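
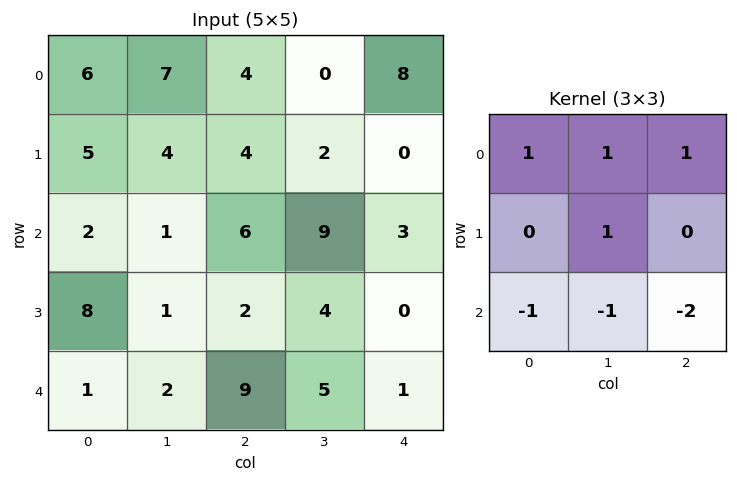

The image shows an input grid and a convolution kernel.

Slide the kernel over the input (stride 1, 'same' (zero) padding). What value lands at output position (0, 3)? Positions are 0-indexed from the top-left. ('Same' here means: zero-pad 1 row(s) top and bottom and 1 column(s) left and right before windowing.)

The receptive field on the zero-padded input at this output position is [0 0 0 / 4 0 8 / 4 2 0]. Elementwise product with the kernel and sum: 0·1 + 0·1 + 0·1 + 0·1 + 4·-1 + 2·-1 + 0·-2.

-6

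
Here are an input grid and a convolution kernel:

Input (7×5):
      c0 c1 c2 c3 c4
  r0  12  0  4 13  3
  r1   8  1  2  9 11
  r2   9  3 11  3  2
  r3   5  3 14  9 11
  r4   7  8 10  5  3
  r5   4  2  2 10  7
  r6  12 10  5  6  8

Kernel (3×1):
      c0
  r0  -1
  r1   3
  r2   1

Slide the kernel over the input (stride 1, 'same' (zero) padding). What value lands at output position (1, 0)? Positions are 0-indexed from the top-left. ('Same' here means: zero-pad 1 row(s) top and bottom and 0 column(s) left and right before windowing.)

The receptive field on the zero-padded input at this output position is [12 / 8 / 9]. Elementwise product with the kernel and sum: 12·-1 + 8·3 + 9·1.

21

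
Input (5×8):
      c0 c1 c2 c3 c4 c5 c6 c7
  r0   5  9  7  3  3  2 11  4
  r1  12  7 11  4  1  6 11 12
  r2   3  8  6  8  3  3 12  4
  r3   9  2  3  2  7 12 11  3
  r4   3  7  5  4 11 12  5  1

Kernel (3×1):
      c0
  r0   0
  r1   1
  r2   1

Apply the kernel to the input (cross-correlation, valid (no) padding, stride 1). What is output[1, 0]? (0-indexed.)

12

The receptive field on the input at this output position is [12 / 3 / 9]. Elementwise product with the kernel and sum: 3·1 + 9·1.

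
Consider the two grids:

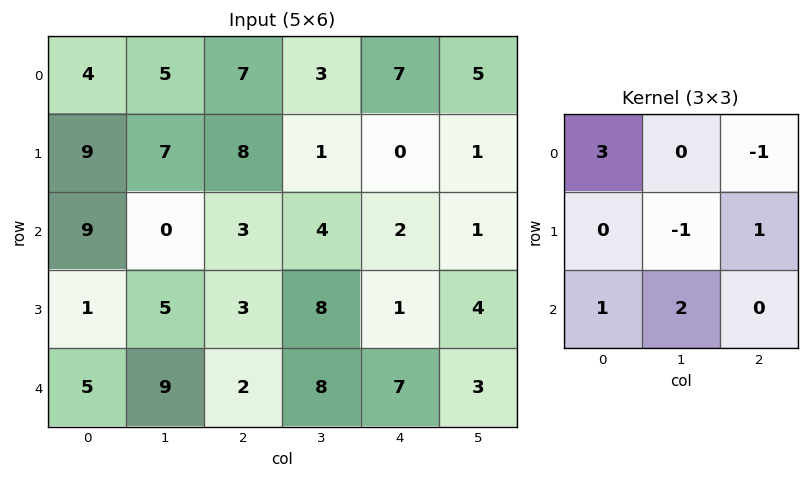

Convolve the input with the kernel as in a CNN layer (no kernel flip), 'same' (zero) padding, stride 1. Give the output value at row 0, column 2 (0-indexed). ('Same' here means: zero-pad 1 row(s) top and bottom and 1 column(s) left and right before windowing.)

The receptive field on the zero-padded input at this output position is [0 0 0 / 5 7 3 / 7 8 1]. Elementwise product with the kernel and sum: 0·3 + 0·-1 + 7·-1 + 3·1 + 7·1 + 8·2.

19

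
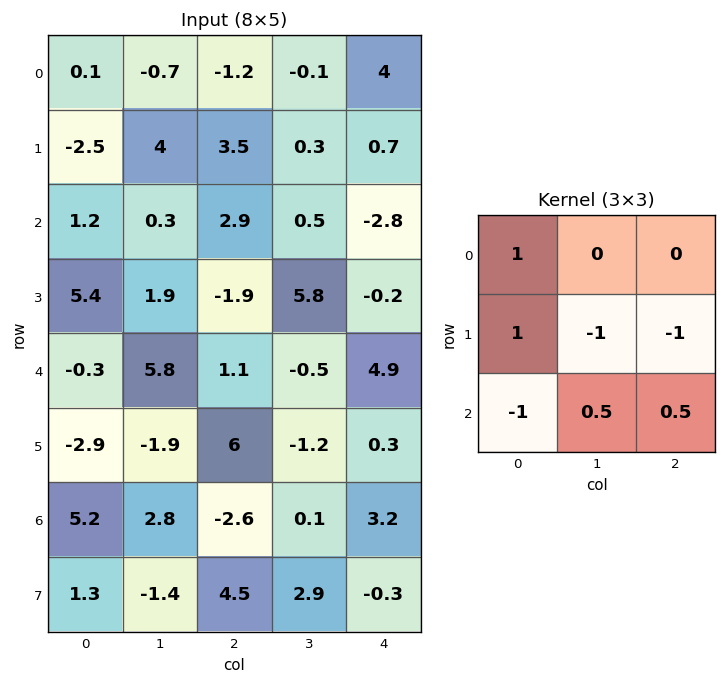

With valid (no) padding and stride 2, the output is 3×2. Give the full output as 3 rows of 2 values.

Output[0,0]: The receptive field on the input at this output position is [0.1 -0.7 -1.2 / -2.5 4 3.5 / 1.2 0.3 2.9]. Elementwise product with the kernel and sum: 0.1·1 + -2.5·1 + 4·-1 + 3.5·-1 + 1.2·-1 + 0.3·0.5 + 2.9·0.5.
Output[0,1]: The receptive field on the input at this output position is [-1.2 -0.1 4 / 3.5 0.3 0.7 / 2.9 0.5 -2.8]. Elementwise product with the kernel and sum: -1.2·1 + 3.5·1 + 0.3·-1 + 0.7·-1 + 2.9·-1 + 0.5·0.5 + -2.8·0.5.

-9.5 -2.75
10.35 -3.5
-12.4 12.25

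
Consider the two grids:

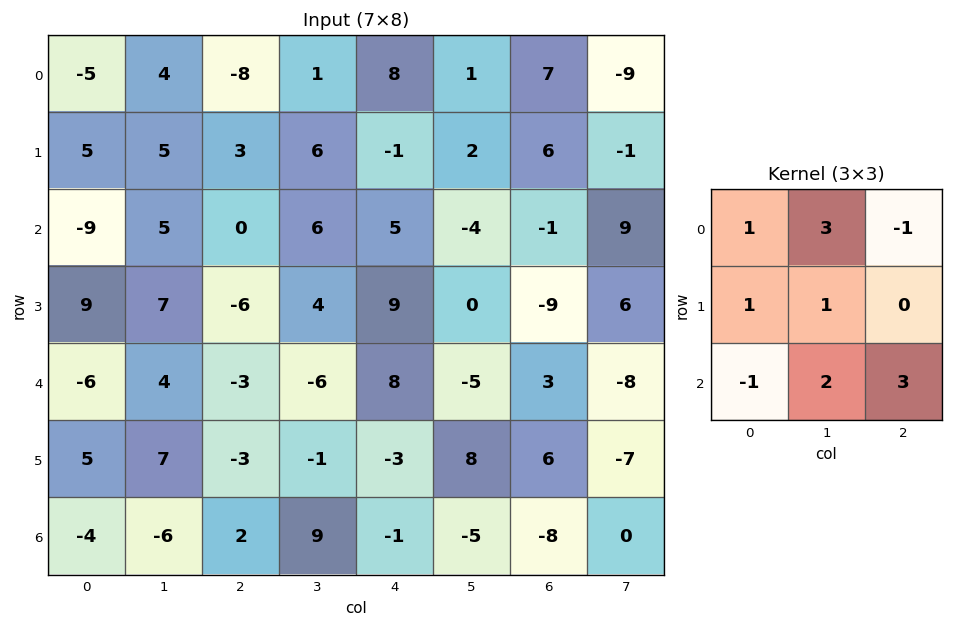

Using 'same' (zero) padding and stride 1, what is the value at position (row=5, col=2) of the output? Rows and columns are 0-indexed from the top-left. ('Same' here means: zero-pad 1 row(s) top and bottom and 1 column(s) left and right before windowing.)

42

The receptive field on the zero-padded input at this output position is [4 -3 -6 / 7 -3 -1 / -6 2 9]. Elementwise product with the kernel and sum: 4·1 + -3·3 + -6·-1 + 7·1 + -3·1 + -6·-1 + 2·2 + 9·3.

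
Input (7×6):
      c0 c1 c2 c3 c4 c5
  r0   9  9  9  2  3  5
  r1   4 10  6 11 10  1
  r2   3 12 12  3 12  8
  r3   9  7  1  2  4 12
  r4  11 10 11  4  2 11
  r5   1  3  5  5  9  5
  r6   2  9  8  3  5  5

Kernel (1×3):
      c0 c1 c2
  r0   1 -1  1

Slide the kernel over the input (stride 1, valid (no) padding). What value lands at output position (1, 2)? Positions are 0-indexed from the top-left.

The receptive field on the input at this output position is [6 11 10]. Elementwise product with the kernel and sum: 6·1 + 11·-1 + 10·1.

5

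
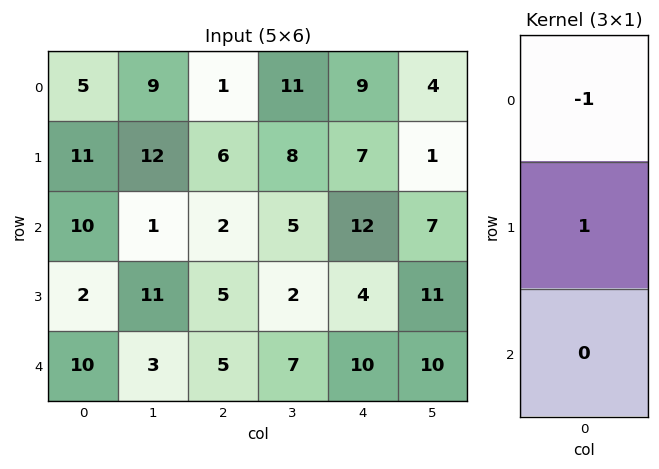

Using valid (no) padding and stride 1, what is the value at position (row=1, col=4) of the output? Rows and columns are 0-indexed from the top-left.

The receptive field on the input at this output position is [7 / 12 / 4]. Elementwise product with the kernel and sum: 7·-1 + 12·1.

5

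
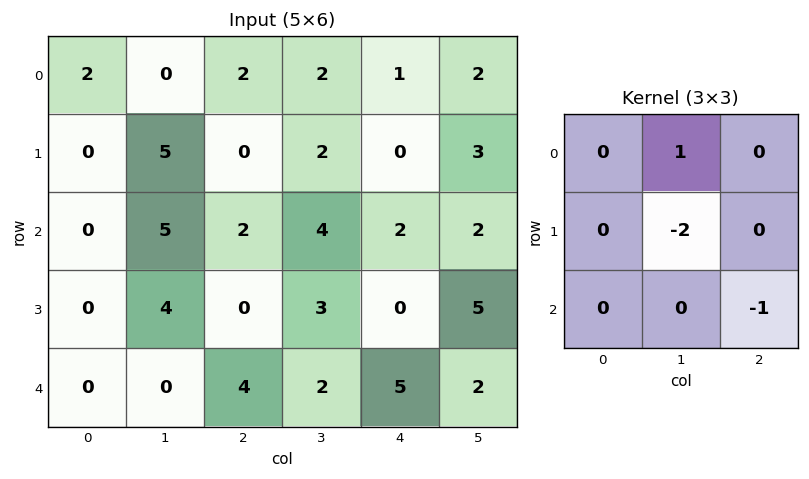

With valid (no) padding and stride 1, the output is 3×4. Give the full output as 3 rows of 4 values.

Output[0,0]: The receptive field on the input at this output position is [2 0 2 / 0 5 0 / 0 5 2]. Elementwise product with the kernel and sum: 0·1 + 5·-2 + 2·-1.
Output[0,1]: The receptive field on the input at this output position is [0 2 2 / 5 0 2 / 5 2 4]. Elementwise product with the kernel and sum: 2·1 + 0·-2 + 4·-1.

-12 -2 -4 -1
-5 -7 -6 -9
-7 0 -7 0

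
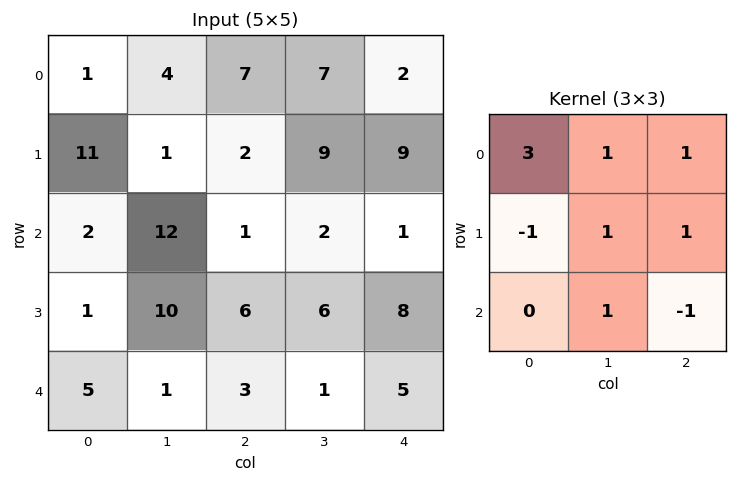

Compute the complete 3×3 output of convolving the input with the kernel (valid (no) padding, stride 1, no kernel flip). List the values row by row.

17 35 47
51 5 24
32 43 10

Output[0,0]: The receptive field on the input at this output position is [1 4 7 / 11 1 2 / 2 12 1]. Elementwise product with the kernel and sum: 1·3 + 4·1 + 7·1 + 11·-1 + 1·1 + 2·1 + 12·1 + 1·-1.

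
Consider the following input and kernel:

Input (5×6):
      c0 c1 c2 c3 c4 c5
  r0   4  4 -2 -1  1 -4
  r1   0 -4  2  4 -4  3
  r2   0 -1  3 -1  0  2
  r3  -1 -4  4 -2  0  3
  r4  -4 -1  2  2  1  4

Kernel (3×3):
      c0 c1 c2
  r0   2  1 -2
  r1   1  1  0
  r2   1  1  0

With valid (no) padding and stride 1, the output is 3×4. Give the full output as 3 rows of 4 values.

Output[0,0]: The receptive field on the input at this output position is [4 4 -2 / 0 -4 2 / 0 -1 3]. Elementwise product with the kernel and sum: 4·2 + 4·1 + -2·-2 + 0·1 + -4·1 + 0·1 + -1·1.
Output[0,1]: The receptive field on the input at this output position is [4 -2 -1 / -4 2 4 / -1 3 -1]. Elementwise product with the kernel and sum: 4·2 + -2·1 + -1·-2 + -4·1 + 2·1 + -1·1 + 3·1.

11 8 1 6
-14 -12 20 -5
-17 4 11 -5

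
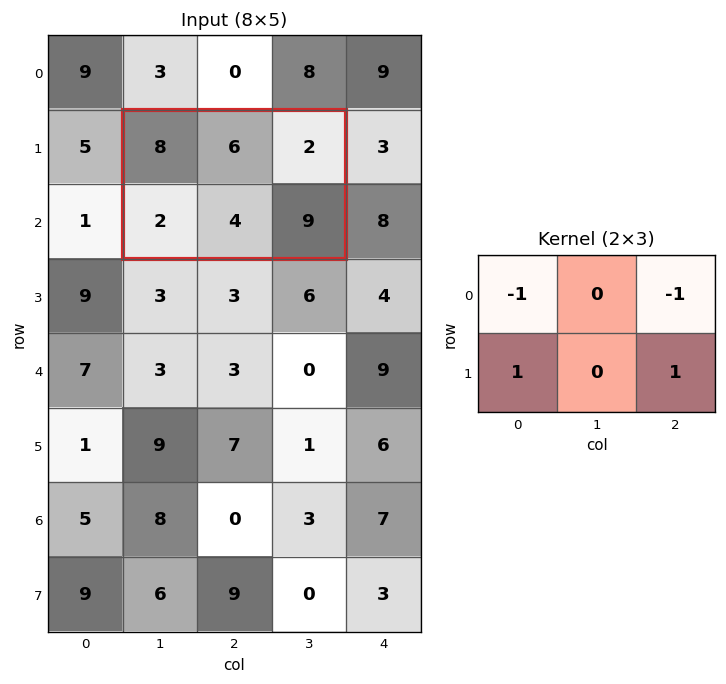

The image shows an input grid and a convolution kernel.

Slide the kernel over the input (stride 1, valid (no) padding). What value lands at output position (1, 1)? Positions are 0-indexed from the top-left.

1

The receptive field on the input at this output position is [8 6 2 / 2 4 9]. Elementwise product with the kernel and sum: 8·-1 + 2·-1 + 2·1 + 9·1.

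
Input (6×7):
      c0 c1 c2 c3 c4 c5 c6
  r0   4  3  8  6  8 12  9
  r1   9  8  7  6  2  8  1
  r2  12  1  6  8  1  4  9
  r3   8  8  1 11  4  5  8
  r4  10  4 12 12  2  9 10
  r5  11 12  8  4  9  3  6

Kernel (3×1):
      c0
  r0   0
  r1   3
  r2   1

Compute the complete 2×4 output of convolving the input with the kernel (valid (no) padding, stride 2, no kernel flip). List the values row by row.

Output[0,0]: The receptive field on the input at this output position is [4 / 9 / 12]. Elementwise product with the kernel and sum: 9·3 + 12·1.

39 27 7 12
34 15 14 34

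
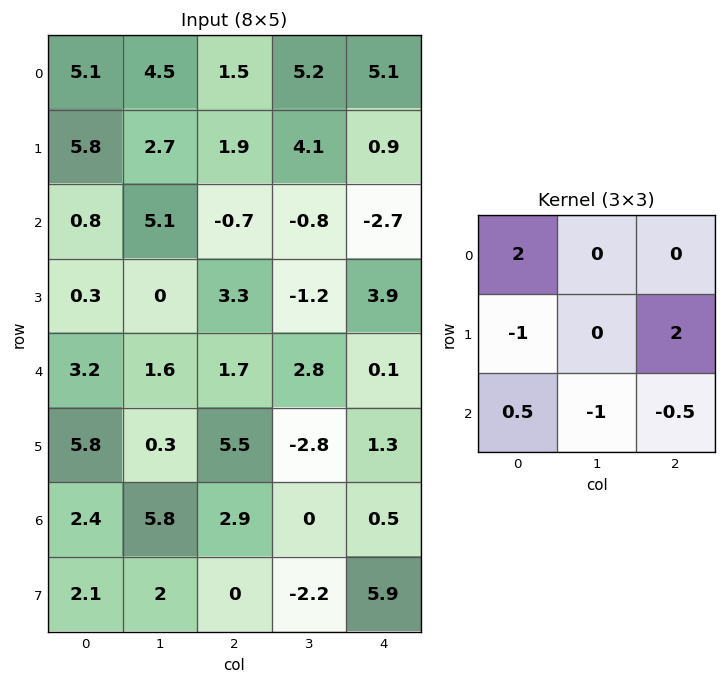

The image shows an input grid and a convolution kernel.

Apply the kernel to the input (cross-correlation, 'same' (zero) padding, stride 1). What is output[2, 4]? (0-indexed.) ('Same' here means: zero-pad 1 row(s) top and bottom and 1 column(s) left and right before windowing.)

The receptive field on the zero-padded input at this output position is [4.1 0.9 0 / -0.8 -2.7 0 / -1.2 3.9 0]. Elementwise product with the kernel and sum: 4.1·2 + -0.8·-1 + 0·2 + -1.2·0.5 + 3.9·-1 + 0·-0.5.

4.5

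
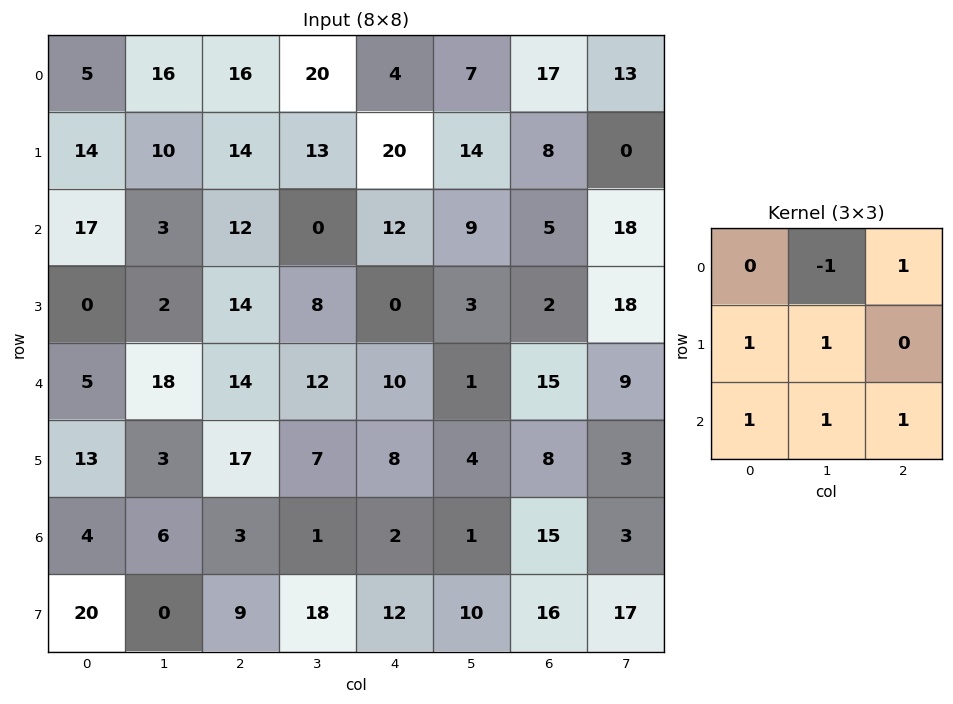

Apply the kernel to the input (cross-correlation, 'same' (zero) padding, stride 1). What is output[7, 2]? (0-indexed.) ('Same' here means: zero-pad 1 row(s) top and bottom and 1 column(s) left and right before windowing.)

7

The receptive field on the zero-padded input at this output position is [6 3 1 / 0 9 18 / 0 0 0]. Elementwise product with the kernel and sum: 3·-1 + 1·1 + 0·1 + 9·1 + 0·1 + 0·1 + 0·1.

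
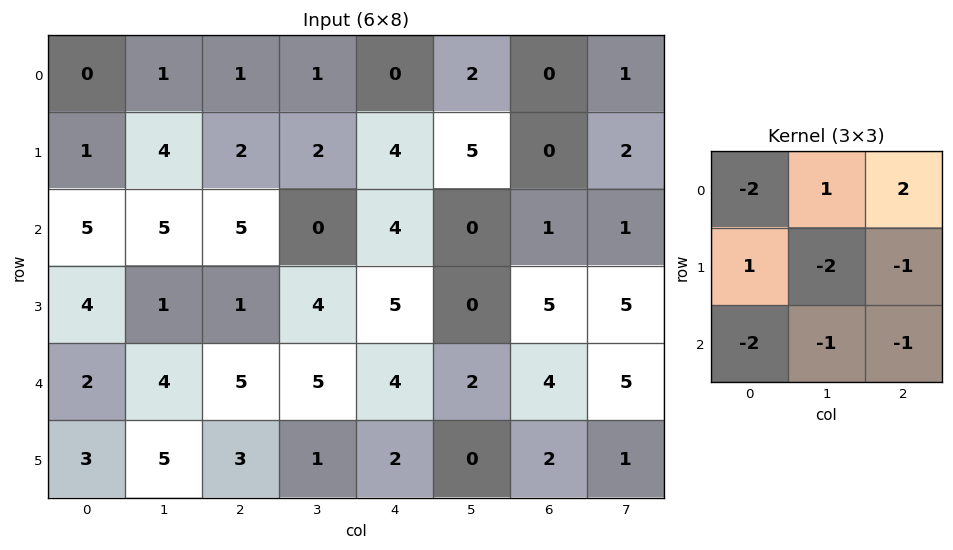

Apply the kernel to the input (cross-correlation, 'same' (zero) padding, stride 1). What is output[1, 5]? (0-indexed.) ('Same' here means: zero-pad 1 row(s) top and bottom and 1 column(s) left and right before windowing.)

The receptive field on the zero-padded input at this output position is [0 2 0 / 4 5 0 / 4 0 1]. Elementwise product with the kernel and sum: 0·-2 + 2·1 + 0·2 + 4·1 + 5·-2 + 0·-1 + 4·-2 + 0·-1 + 1·-1.

-13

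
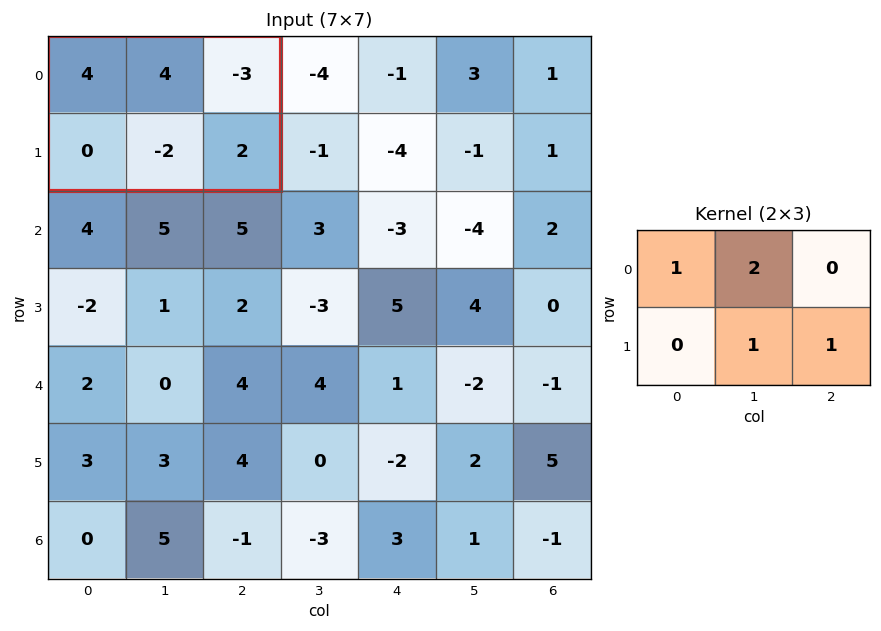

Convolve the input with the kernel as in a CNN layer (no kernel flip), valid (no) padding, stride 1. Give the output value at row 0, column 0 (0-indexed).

The receptive field on the input at this output position is [4 4 -3 / 0 -2 2]. Elementwise product with the kernel and sum: 4·1 + 4·2 + -2·1 + 2·1.

12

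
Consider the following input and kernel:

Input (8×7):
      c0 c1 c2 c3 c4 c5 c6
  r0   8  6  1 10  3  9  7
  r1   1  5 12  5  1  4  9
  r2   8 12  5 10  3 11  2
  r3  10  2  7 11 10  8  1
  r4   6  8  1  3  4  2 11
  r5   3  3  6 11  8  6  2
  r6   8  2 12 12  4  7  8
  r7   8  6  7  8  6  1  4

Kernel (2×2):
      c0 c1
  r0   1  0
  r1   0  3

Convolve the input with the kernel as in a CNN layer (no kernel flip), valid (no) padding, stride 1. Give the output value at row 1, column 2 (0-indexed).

42

The receptive field on the input at this output position is [12 5 / 5 10]. Elementwise product with the kernel and sum: 12·1 + 10·3.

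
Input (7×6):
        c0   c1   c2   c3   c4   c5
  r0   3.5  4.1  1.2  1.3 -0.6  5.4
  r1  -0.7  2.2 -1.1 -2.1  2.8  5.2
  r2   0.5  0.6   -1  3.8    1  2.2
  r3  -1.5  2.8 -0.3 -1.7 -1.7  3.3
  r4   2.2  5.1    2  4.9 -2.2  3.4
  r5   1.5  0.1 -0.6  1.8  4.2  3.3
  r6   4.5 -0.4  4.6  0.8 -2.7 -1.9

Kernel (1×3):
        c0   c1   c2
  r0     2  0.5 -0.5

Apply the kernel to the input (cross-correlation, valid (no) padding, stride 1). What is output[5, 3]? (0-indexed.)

The receptive field on the input at this output position is [1.8 4.2 3.3]. Elementwise product with the kernel and sum: 1.8·2 + 4.2·0.5 + 3.3·-0.5.

4.05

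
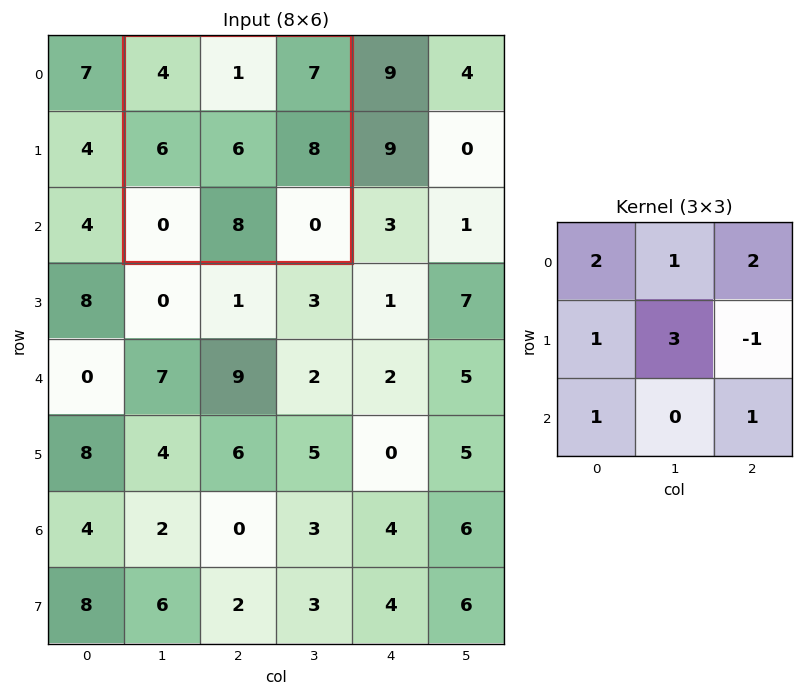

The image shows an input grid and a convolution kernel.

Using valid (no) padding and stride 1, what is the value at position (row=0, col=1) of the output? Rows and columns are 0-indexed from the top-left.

39

The receptive field on the input at this output position is [4 1 7 / 6 6 8 / 0 8 0]. Elementwise product with the kernel and sum: 4·2 + 1·1 + 7·2 + 6·1 + 6·3 + 8·-1 + 0·1 + 0·1.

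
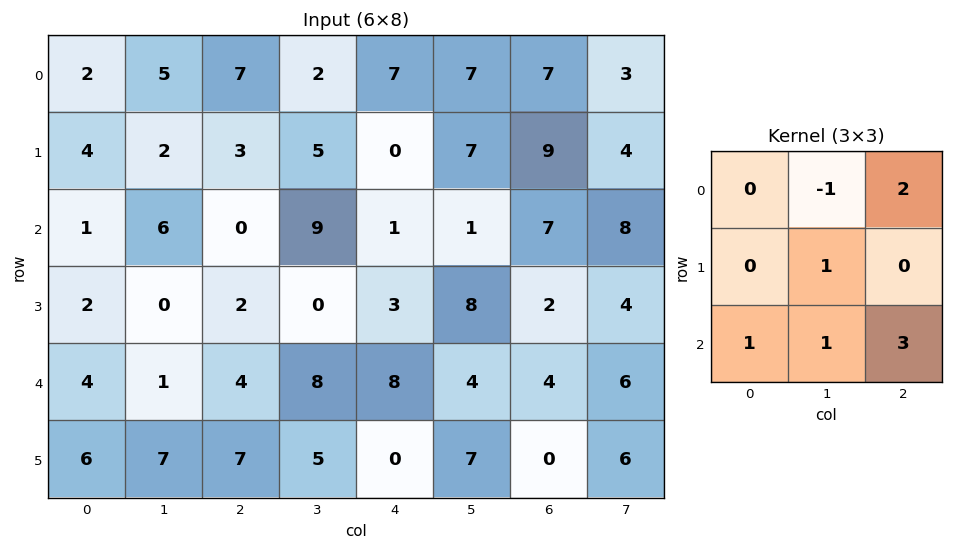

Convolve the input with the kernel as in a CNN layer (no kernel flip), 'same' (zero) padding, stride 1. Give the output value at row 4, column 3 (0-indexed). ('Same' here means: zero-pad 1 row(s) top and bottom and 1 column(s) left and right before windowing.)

The receptive field on the zero-padded input at this output position is [2 0 3 / 4 8 8 / 7 5 0]. Elementwise product with the kernel and sum: 0·-1 + 3·2 + 8·1 + 7·1 + 5·1 + 0·3.

26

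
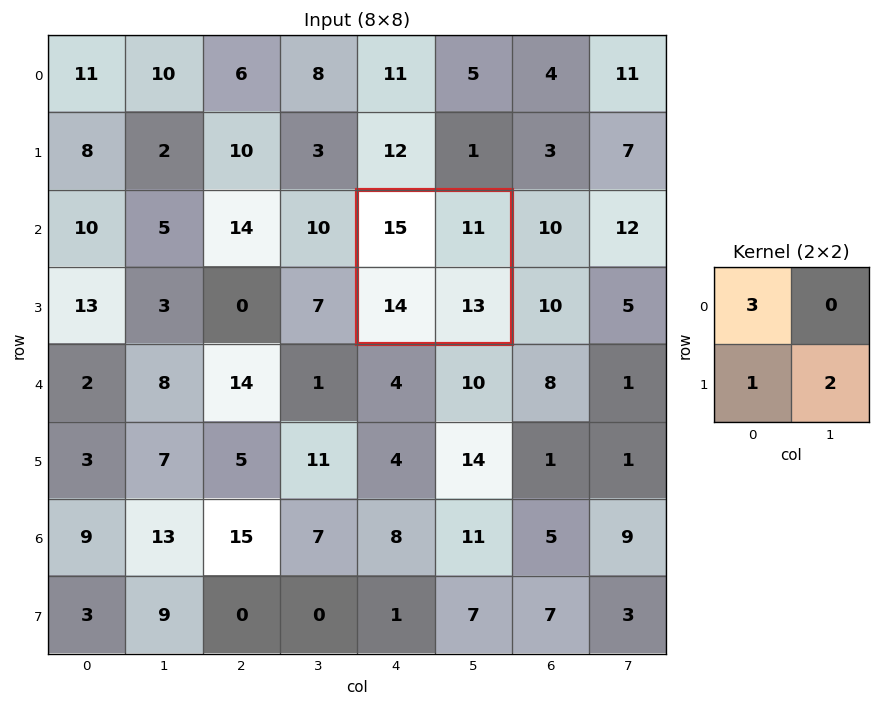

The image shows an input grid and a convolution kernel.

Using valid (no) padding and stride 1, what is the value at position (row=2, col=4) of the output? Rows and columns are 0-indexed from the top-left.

85

The receptive field on the input at this output position is [15 11 / 14 13]. Elementwise product with the kernel and sum: 15·3 + 14·1 + 13·2.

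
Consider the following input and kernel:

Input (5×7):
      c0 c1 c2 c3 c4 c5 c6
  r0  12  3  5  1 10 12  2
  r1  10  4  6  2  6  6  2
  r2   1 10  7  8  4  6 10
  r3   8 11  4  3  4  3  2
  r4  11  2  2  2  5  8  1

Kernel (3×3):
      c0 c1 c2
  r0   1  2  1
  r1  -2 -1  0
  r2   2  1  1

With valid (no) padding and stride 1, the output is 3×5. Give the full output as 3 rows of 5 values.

Output[0,0]: The receptive field on the input at this output position is [12 3 5 / 10 4 6 / 1 10 7]. Elementwise product with the kernel and sum: 12·1 + 3·2 + 5·1 + 10·-2 + 4·-1 + 1·2 + 10·1 + 7·1.
Output[0,1]: The receptive field on the input at this output position is [3 5 1 / 4 6 2 / 10 7 8]. Elementwise product with the kernel and sum: 3·1 + 5·2 + 1·1 + 4·-2 + 6·-1 + 10·2 + 7·1 + 8·1.

18 35 29 49 42
43 20 9 13 19
27 14 27 29 34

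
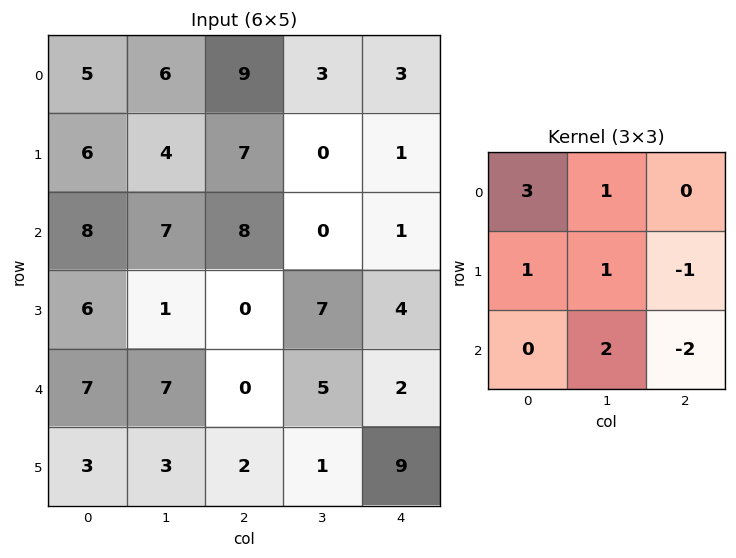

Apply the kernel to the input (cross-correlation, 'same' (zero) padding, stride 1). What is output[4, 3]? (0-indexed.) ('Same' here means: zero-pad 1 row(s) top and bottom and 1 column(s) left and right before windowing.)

The receptive field on the zero-padded input at this output position is [0 7 4 / 0 5 2 / 2 1 9]. Elementwise product with the kernel and sum: 0·3 + 7·1 + 0·1 + 5·1 + 2·-1 + 1·2 + 9·-2.

-6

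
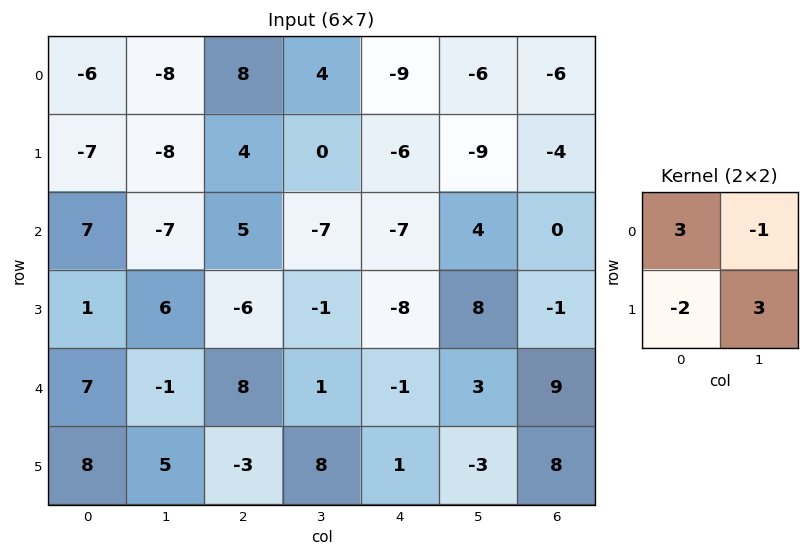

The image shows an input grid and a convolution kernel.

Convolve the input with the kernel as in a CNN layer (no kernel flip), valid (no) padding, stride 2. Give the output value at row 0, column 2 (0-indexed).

The receptive field on the input at this output position is [-9 -6 / -6 -9]. Elementwise product with the kernel and sum: -9·3 + -6·-1 + -6·-2 + -9·3.

-36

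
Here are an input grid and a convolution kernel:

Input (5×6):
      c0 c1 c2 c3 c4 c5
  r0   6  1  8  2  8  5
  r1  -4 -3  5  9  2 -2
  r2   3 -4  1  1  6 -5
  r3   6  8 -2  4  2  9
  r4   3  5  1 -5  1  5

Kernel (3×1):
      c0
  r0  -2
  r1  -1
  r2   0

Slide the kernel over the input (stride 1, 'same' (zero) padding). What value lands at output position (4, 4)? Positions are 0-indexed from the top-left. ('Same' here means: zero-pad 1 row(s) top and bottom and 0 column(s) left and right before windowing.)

The receptive field on the zero-padded input at this output position is [2 / 1 / 0]. Elementwise product with the kernel and sum: 2·-2 + 1·-1.

-5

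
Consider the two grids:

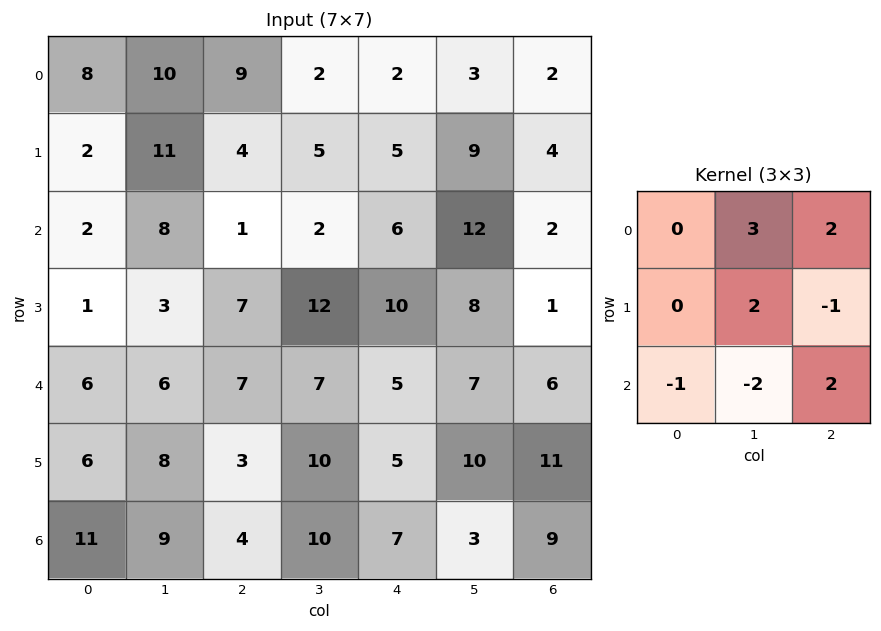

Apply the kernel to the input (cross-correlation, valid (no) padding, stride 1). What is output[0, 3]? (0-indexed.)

The receptive field on the input at this output position is [2 2 3 / 5 5 9 / 2 6 12]. Elementwise product with the kernel and sum: 2·3 + 3·2 + 5·2 + 9·-1 + 2·-1 + 6·-2 + 12·2.

23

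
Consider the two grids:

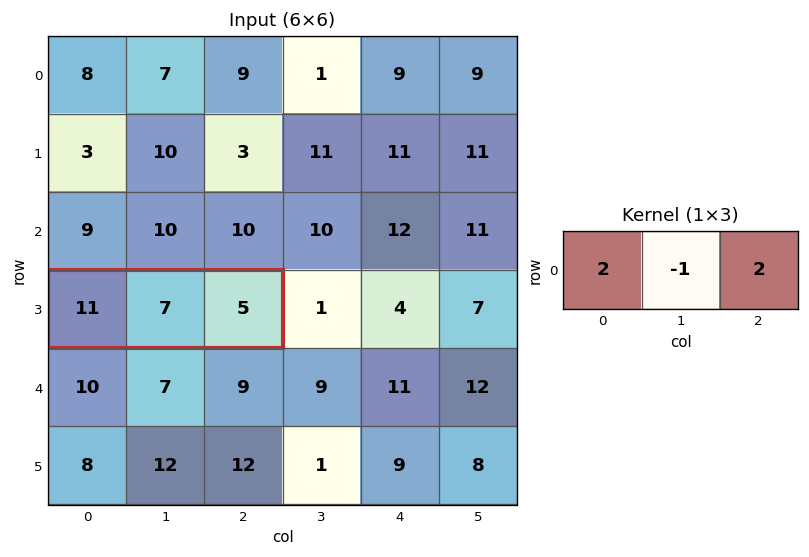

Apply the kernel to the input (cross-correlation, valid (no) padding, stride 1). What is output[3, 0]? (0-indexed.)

The receptive field on the input at this output position is [11 7 5]. Elementwise product with the kernel and sum: 11·2 + 7·-1 + 5·2.

25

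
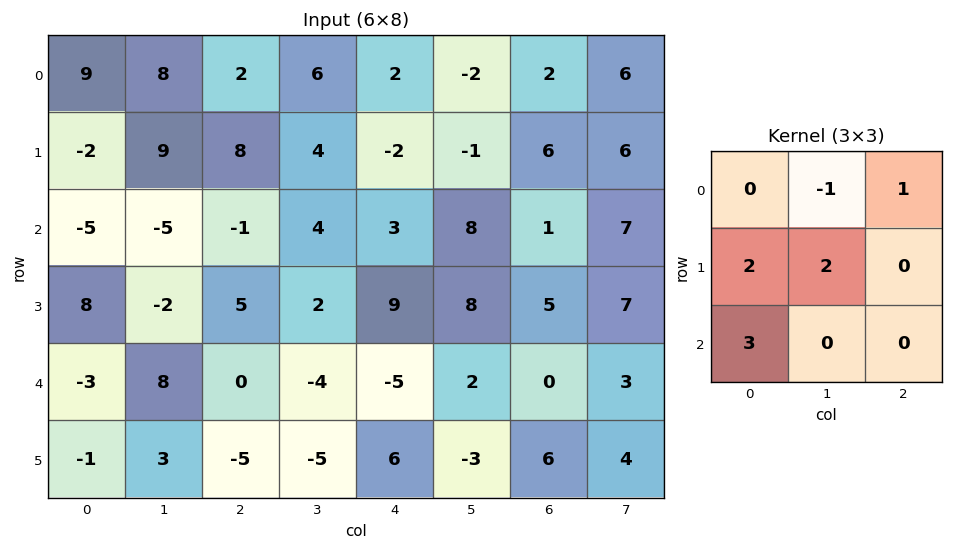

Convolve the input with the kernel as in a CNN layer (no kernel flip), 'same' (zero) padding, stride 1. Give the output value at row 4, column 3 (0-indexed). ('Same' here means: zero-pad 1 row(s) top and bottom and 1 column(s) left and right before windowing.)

The receptive field on the zero-padded input at this output position is [5 2 9 / 0 -4 -5 / -5 -5 6]. Elementwise product with the kernel and sum: 2·-1 + 9·1 + 0·2 + -4·2 + -5·3.

-16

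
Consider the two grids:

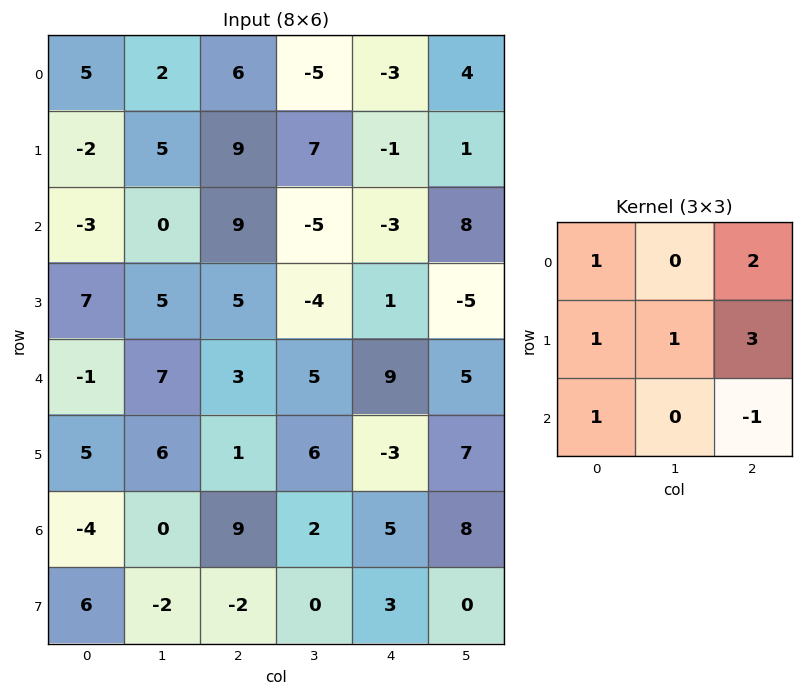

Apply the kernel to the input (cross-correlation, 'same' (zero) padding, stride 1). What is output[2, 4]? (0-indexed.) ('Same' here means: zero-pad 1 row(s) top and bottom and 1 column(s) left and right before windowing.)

The receptive field on the zero-padded input at this output position is [7 -1 1 / -5 -3 8 / -4 1 -5]. Elementwise product with the kernel and sum: 7·1 + 1·2 + -5·1 + -3·1 + 8·3 + -4·1 + -5·-1.

26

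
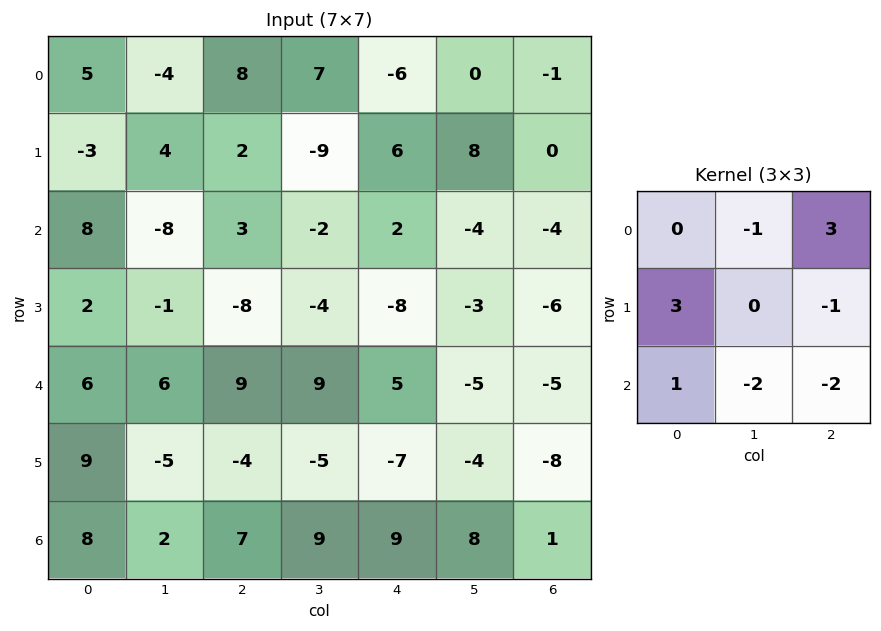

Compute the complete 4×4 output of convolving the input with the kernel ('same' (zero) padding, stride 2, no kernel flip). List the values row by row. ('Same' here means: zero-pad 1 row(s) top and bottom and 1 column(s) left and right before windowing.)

2 -1 -16 8
21 -28 34 -3
-19 18 48 3
-26 -14 14 32

Output[0,0]: The receptive field on the zero-padded input at this output position is [0 0 0 / 0 5 -4 / 0 -3 4]. Elementwise product with the kernel and sum: 0·-1 + 0·3 + 0·3 + -4·-1 + 0·1 + -3·-2 + 4·-2.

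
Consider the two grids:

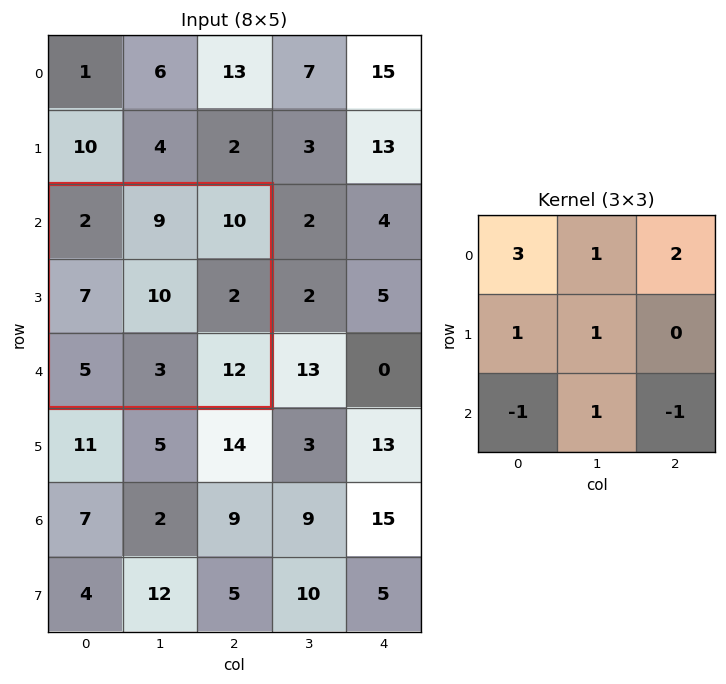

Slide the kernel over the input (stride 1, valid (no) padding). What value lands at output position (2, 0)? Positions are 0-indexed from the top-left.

The receptive field on the input at this output position is [2 9 10 / 7 10 2 / 5 3 12]. Elementwise product with the kernel and sum: 2·3 + 9·1 + 10·2 + 7·1 + 10·1 + 5·-1 + 3·1 + 12·-1.

38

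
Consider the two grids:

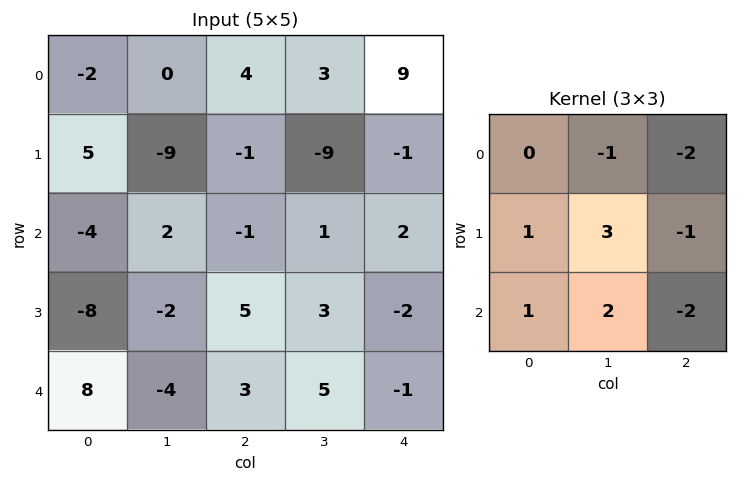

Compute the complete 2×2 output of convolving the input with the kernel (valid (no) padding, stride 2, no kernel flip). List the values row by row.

Output[0,0]: The receptive field on the input at this output position is [-2 0 4 / 5 -9 -1 / -4 2 -1]. Elementwise product with the kernel and sum: 0·-1 + 4·-2 + 5·1 + -9·3 + -1·-1 + -4·1 + 2·2 + -1·-2.
Output[0,1]: The receptive field on the input at this output position is [4 3 9 / -1 -9 -1 / -1 1 2]. Elementwise product with the kernel and sum: 3·-1 + 9·-2 + -1·1 + -9·3 + -1·-1 + -1·1 + 1·2 + 2·-2.

-27 -51
-25 26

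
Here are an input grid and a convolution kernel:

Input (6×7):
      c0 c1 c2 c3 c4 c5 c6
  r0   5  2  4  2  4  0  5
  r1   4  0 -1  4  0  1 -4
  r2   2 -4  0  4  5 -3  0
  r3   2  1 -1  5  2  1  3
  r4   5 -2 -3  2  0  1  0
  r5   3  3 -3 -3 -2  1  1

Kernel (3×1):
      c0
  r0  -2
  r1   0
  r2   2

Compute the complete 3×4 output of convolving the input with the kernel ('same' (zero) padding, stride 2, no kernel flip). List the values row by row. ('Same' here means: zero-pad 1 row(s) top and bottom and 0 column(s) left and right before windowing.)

Output[0,0]: The receptive field on the zero-padded input at this output position is [0 / 5 / 4]. Elementwise product with the kernel and sum: 0·-2 + 4·2.
Output[0,1]: The receptive field on the zero-padded input at this output position is [0 / 4 / -1]. Elementwise product with the kernel and sum: 0·-2 + -1·2.

8 -2 0 -8
-4 0 4 14
2 -4 -8 -4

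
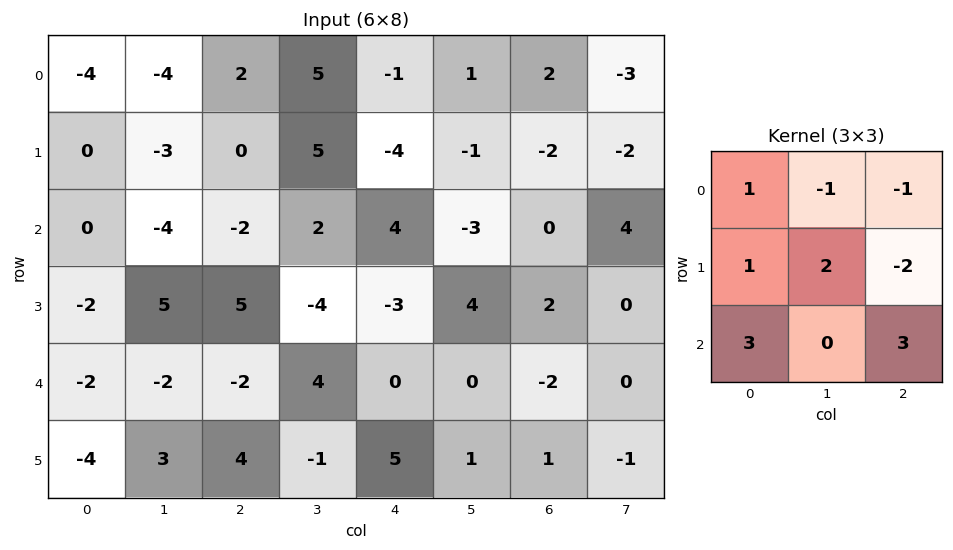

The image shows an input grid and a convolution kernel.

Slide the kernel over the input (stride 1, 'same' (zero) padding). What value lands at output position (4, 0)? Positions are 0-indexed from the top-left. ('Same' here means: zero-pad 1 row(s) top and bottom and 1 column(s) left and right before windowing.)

The receptive field on the zero-padded input at this output position is [0 -2 5 / 0 -2 -2 / 0 -4 3]. Elementwise product with the kernel and sum: 0·1 + -2·-1 + 5·-1 + 0·1 + -2·2 + -2·-2 + 0·3 + 3·3.

6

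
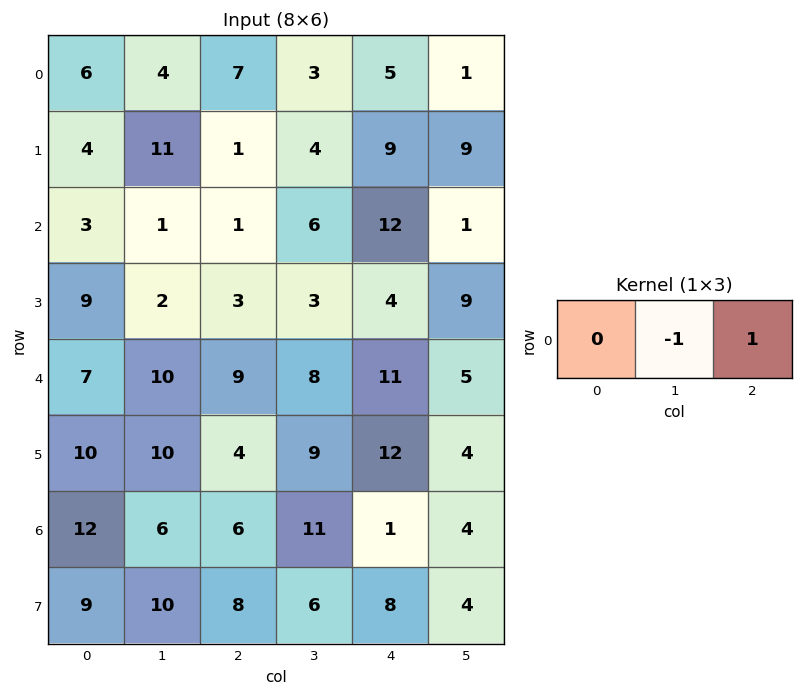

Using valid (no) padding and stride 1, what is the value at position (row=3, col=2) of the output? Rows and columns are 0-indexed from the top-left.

The receptive field on the input at this output position is [3 3 4]. Elementwise product with the kernel and sum: 3·-1 + 4·1.

1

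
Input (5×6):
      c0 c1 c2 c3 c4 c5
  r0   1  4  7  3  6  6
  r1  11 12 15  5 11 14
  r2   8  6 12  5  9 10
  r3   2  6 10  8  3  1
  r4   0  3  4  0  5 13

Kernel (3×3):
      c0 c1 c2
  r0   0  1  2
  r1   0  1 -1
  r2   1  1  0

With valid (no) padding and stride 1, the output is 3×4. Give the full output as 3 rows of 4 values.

Output[0,0]: The receptive field on the input at this output position is [1 4 7 / 11 12 15 / 8 6 12]. Elementwise product with the kernel and sum: 4·1 + 7·2 + 12·1 + 15·-1 + 8·1 + 6·1.
Output[0,1]: The receptive field on the input at this output position is [4 7 3 / 12 15 5 / 6 12 5]. Elementwise product with the kernel and sum: 7·1 + 3·2 + 15·1 + 5·-1 + 6·1 + 12·1.

29 41 26 29
44 48 41 49
29 31 32 36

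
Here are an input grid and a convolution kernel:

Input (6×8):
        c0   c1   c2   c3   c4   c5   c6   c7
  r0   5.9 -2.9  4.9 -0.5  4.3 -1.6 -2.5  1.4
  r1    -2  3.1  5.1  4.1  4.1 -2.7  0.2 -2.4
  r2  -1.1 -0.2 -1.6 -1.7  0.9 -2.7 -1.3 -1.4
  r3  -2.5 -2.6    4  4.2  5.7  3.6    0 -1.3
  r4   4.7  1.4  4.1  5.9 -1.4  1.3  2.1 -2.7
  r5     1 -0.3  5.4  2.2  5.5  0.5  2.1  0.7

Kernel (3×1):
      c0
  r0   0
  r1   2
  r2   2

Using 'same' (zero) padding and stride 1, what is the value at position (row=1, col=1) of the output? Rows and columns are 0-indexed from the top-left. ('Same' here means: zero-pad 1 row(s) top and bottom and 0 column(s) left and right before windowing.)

The receptive field on the zero-padded input at this output position is [-2.9 / 3.1 / -0.2]. Elementwise product with the kernel and sum: 3.1·2 + -0.2·2.

5.8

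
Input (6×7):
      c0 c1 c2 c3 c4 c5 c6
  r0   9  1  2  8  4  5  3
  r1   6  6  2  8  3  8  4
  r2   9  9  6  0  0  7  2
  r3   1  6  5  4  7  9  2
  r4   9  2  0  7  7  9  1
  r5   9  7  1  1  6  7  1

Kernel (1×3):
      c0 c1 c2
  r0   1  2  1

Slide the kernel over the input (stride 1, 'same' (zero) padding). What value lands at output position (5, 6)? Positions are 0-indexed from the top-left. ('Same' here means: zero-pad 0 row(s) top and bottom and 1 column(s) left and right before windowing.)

The receptive field on the zero-padded input at this output position is [7 1 0]. Elementwise product with the kernel and sum: 7·1 + 1·2 + 0·1.

9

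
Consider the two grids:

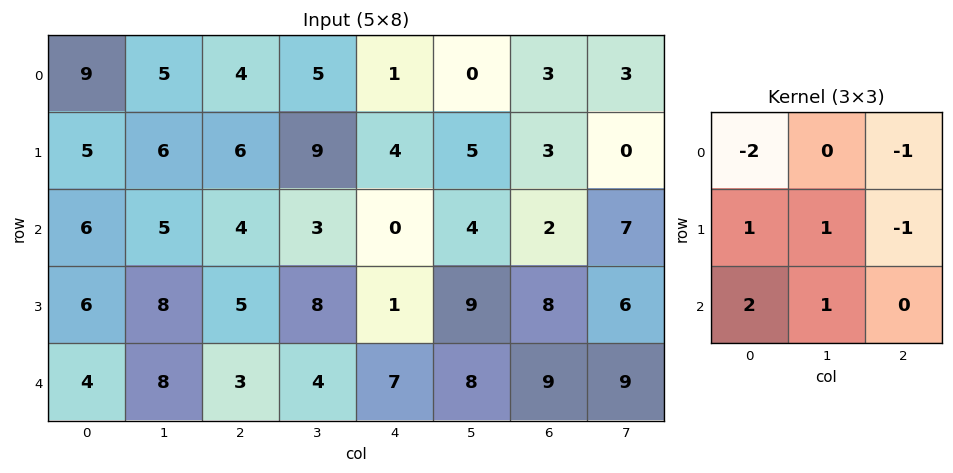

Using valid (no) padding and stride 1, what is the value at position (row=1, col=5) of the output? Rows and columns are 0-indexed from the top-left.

15

The receptive field on the input at this output position is [5 3 0 / 4 2 7 / 9 8 6]. Elementwise product with the kernel and sum: 5·-2 + 0·-1 + 4·1 + 2·1 + 7·-1 + 9·2 + 8·1.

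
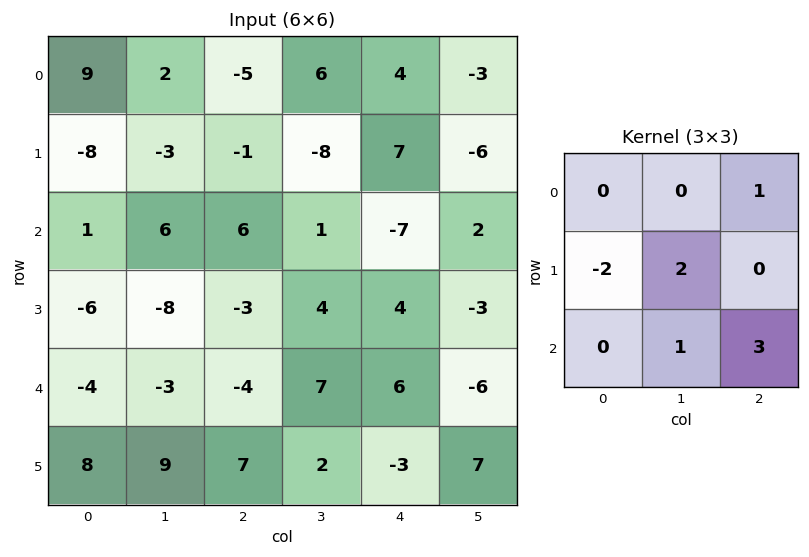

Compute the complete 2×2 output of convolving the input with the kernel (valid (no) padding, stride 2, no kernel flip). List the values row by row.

29 -30
-13 32

Output[0,0]: The receptive field on the input at this output position is [9 2 -5 / -8 -3 -1 / 1 6 6]. Elementwise product with the kernel and sum: -5·1 + -8·-2 + -3·2 + 6·1 + 6·3.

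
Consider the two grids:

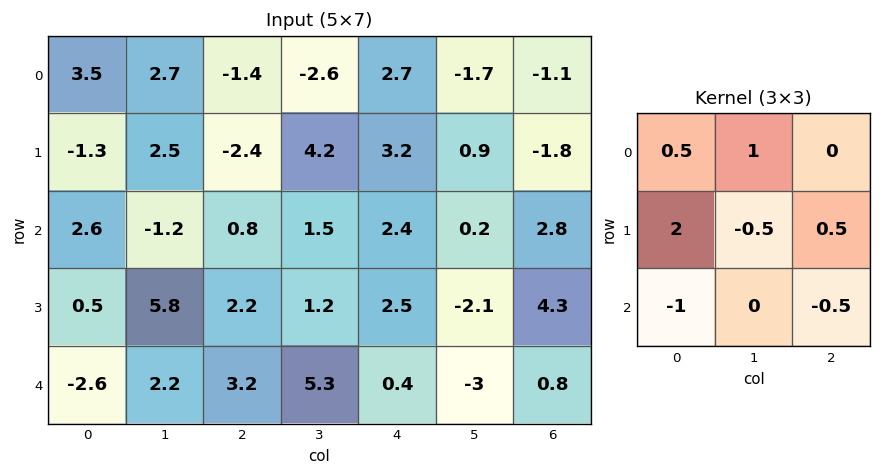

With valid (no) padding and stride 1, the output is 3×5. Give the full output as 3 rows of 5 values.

-3.6 8.7 -10.6 7.05 0.9
6.45 -9.6 1.6 7.05 3.95
0.3 6.45 3.55 -0.55 8.8

Output[0,0]: The receptive field on the input at this output position is [3.5 2.7 -1.4 / -1.3 2.5 -2.4 / 2.6 -1.2 0.8]. Elementwise product with the kernel and sum: 3.5·0.5 + 2.7·1 + -1.3·2 + 2.5·-0.5 + -2.4·0.5 + 2.6·-1 + 0.8·-0.5.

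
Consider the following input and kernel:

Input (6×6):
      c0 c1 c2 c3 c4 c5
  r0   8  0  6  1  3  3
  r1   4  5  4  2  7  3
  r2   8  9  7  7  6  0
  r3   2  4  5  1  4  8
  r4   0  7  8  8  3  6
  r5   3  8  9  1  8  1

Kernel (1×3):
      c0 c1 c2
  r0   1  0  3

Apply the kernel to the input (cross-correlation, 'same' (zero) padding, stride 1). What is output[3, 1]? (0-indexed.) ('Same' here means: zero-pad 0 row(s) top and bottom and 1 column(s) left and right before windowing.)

17

The receptive field on the zero-padded input at this output position is [2 4 5]. Elementwise product with the kernel and sum: 2·1 + 5·3.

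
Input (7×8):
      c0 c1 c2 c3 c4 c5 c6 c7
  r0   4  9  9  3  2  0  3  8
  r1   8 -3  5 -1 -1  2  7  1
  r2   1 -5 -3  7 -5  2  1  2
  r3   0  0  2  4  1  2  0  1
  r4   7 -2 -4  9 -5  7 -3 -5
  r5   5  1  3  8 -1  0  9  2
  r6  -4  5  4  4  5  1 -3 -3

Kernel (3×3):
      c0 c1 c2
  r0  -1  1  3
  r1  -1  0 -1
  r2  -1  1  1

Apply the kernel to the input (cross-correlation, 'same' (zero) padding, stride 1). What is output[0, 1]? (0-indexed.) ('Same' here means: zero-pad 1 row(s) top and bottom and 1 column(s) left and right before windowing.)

The receptive field on the zero-padded input at this output position is [0 0 0 / 4 9 9 / 8 -3 5]. Elementwise product with the kernel and sum: 0·-1 + 0·1 + 0·3 + 4·-1 + 9·-1 + 8·-1 + -3·1 + 5·1.

-19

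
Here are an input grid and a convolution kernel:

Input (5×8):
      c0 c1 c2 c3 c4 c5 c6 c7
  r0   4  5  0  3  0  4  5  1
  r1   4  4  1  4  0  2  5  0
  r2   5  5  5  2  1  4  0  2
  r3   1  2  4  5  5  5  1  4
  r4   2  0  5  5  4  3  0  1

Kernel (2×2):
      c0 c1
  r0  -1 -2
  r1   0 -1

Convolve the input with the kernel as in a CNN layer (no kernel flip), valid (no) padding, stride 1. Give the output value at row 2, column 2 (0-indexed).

-14

The receptive field on the input at this output position is [5 2 / 4 5]. Elementwise product with the kernel and sum: 5·-1 + 2·-2 + 5·-1.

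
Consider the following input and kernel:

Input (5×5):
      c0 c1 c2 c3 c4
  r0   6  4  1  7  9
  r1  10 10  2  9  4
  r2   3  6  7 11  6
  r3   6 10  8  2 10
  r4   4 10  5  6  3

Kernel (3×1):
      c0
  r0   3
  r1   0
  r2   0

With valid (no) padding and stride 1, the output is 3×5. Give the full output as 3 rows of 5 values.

18 12 3 21 27
30 30 6 27 12
9 18 21 33 18

Output[0,0]: The receptive field on the input at this output position is [6 / 10 / 3]. Elementwise product with the kernel and sum: 6·3.
Output[0,1]: The receptive field on the input at this output position is [4 / 10 / 6]. Elementwise product with the kernel and sum: 4·3.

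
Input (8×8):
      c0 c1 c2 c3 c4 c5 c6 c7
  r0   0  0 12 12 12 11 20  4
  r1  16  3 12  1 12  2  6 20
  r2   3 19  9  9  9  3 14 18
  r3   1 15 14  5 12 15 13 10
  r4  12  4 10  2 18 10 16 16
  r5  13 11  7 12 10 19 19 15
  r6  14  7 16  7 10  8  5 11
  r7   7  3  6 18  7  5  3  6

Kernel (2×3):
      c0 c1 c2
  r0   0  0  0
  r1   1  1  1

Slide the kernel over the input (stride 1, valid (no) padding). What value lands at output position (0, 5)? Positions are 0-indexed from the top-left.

The receptive field on the input at this output position is [11 20 4 / 2 6 20]. Elementwise product with the kernel and sum: 2·1 + 6·1 + 20·1.

28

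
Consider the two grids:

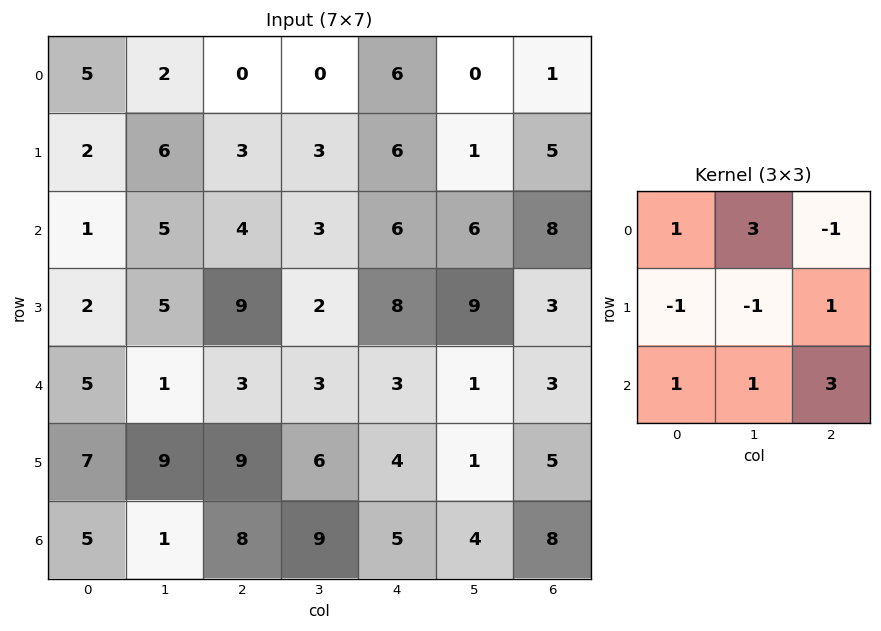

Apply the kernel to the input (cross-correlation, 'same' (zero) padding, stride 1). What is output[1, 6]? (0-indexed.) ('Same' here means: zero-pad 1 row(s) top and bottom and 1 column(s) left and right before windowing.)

The receptive field on the zero-padded input at this output position is [0 1 0 / 1 5 0 / 6 8 0]. Elementwise product with the kernel and sum: 0·1 + 1·3 + 0·-1 + 1·-1 + 5·-1 + 0·1 + 6·1 + 8·1 + 0·3.

11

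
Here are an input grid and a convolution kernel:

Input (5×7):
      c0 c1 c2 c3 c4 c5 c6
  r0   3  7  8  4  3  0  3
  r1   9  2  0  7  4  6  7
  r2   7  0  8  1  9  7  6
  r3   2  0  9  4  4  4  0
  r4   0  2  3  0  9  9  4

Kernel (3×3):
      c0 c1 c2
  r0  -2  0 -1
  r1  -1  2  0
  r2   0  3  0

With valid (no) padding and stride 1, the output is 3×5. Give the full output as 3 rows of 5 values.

Output[0,0]: The receptive field on the input at this output position is [3 7 8 / 9 2 0 / 7 0 8]. Elementwise product with the kernel and sum: 3·-2 + 8·-1 + 9·-1 + 2·2 + 0·3.

-19 4 -2 20 20
-25 32 2 9 2
-18 26 -26 22 7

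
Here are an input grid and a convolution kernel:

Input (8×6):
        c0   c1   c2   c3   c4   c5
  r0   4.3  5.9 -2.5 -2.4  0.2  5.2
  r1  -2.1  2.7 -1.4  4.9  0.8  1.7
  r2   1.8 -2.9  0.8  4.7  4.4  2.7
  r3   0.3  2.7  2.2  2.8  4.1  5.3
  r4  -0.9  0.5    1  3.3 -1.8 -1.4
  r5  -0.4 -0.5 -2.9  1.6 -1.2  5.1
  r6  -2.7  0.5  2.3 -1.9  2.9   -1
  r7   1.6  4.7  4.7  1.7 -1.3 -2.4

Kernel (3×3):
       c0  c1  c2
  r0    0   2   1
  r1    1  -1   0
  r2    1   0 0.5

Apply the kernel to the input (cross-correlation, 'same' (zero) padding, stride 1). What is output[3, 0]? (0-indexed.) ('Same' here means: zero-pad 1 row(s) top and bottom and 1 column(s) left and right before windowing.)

The receptive field on the zero-padded input at this output position is [0 1.8 -2.9 / 0 0.3 2.7 / 0 -0.9 0.5]. Elementwise product with the kernel and sum: 1.8·2 + -2.9·1 + 0·1 + 0.3·-1 + 0·1 + 0.5·0.5.

0.65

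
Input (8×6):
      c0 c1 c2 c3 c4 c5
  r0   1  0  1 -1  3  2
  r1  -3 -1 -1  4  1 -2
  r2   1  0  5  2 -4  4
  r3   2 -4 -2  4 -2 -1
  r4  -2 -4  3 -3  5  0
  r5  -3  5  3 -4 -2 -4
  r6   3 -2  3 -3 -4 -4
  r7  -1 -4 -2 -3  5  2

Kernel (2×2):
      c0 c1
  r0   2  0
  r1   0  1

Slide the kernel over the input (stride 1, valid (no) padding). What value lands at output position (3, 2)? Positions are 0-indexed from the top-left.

The receptive field on the input at this output position is [-2 4 / 3 -3]. Elementwise product with the kernel and sum: -2·2 + -3·1.

-7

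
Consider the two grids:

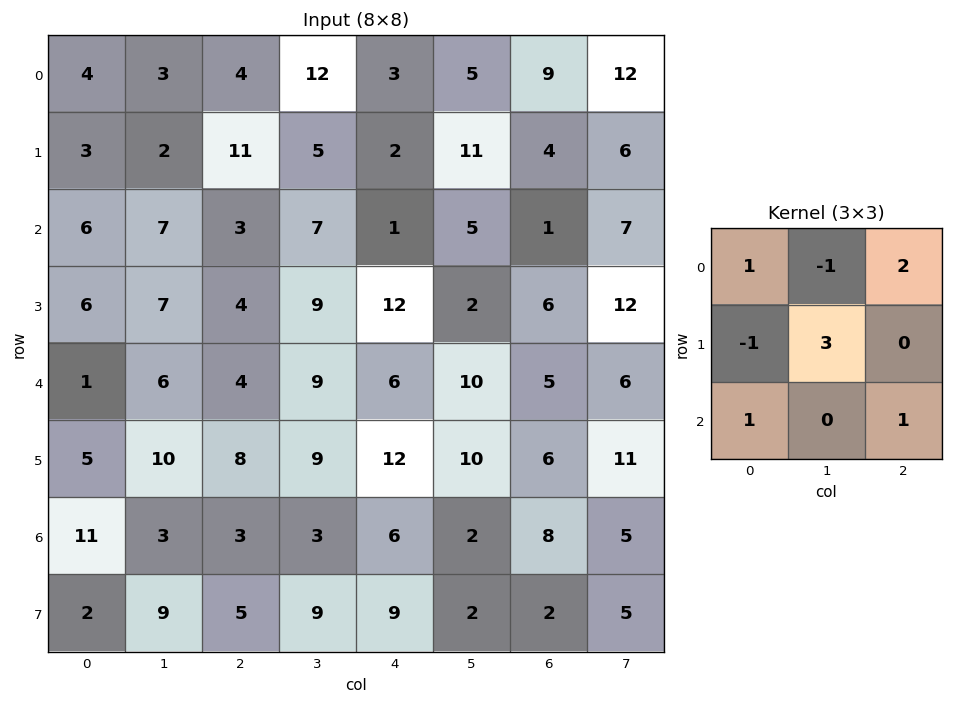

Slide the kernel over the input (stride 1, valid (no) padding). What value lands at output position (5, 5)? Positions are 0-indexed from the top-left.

The receptive field on the input at this output position is [10 6 11 / 2 8 5 / 2 2 5]. Elementwise product with the kernel and sum: 10·1 + 6·-1 + 11·2 + 2·-1 + 8·3 + 2·1 + 5·1.

55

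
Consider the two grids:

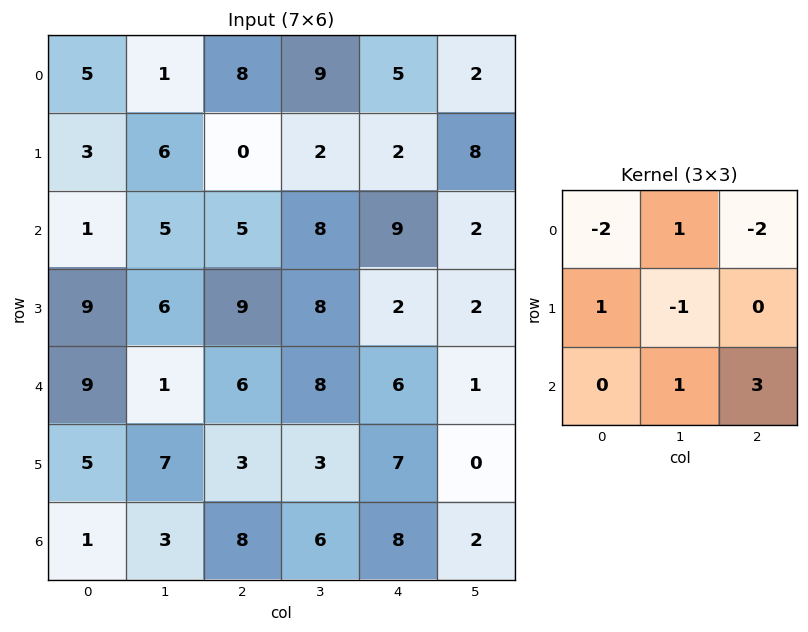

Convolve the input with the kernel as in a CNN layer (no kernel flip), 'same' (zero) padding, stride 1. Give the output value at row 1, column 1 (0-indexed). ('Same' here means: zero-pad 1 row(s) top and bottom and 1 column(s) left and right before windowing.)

The receptive field on the zero-padded input at this output position is [5 1 8 / 3 6 0 / 1 5 5]. Elementwise product with the kernel and sum: 5·-2 + 1·1 + 8·-2 + 3·1 + 6·-1 + 5·1 + 5·3.

-8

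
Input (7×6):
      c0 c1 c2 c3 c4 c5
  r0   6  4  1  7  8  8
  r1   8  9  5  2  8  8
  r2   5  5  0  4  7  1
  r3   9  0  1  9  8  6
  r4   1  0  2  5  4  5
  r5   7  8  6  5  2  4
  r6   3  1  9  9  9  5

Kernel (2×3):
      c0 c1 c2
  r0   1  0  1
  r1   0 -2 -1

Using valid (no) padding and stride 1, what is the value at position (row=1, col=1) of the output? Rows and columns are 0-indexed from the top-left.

7

The receptive field on the input at this output position is [9 5 2 / 5 0 4]. Elementwise product with the kernel and sum: 9·1 + 2·1 + 0·-2 + 4·-1.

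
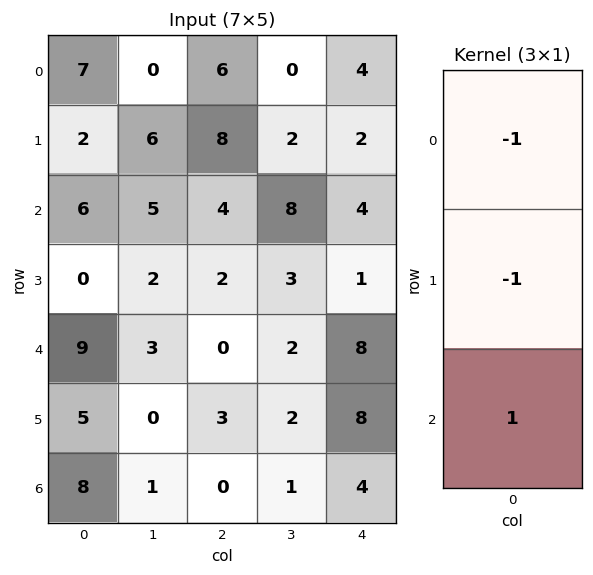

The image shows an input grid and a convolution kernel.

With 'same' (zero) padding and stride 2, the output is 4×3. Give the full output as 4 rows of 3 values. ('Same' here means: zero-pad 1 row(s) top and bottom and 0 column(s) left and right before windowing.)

Output[0,0]: The receptive field on the zero-padded input at this output position is [0 / 7 / 2]. Elementwise product with the kernel and sum: 0·-1 + 7·-1 + 2·1.

-5 2 -2
-8 -10 -5
-4 1 -1
-13 -3 -12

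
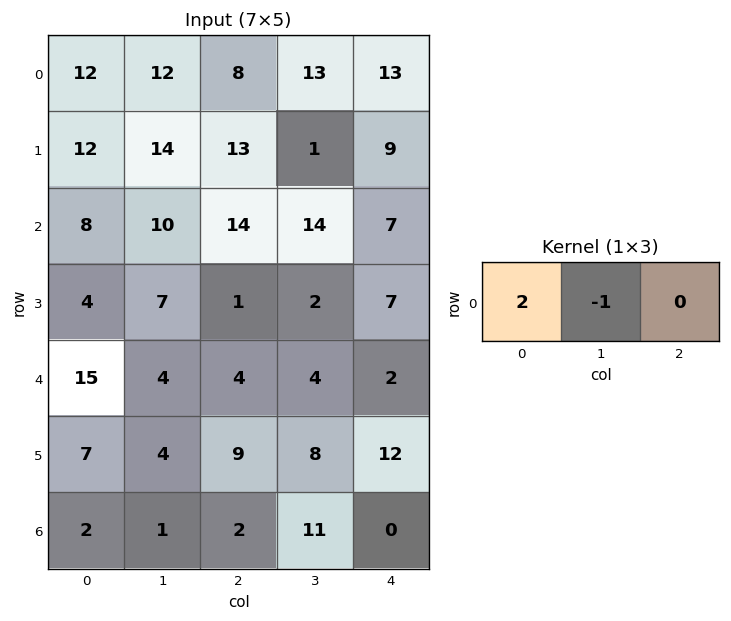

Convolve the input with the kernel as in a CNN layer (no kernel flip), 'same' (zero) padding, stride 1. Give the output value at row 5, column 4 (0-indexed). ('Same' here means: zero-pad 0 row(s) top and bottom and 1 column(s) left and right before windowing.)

The receptive field on the zero-padded input at this output position is [8 12 0]. Elementwise product with the kernel and sum: 8·2 + 12·-1.

4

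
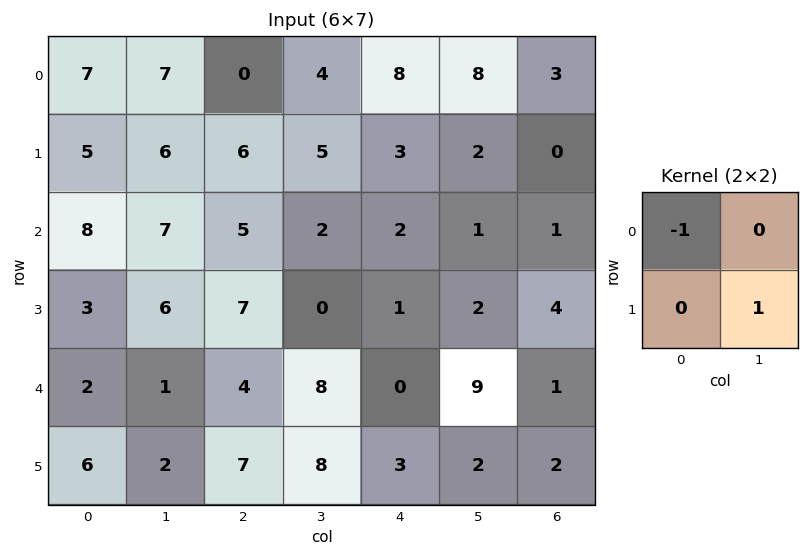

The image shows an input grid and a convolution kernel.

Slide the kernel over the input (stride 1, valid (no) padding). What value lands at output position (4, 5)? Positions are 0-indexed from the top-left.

The receptive field on the input at this output position is [9 1 / 2 2]. Elementwise product with the kernel and sum: 9·-1 + 2·1.

-7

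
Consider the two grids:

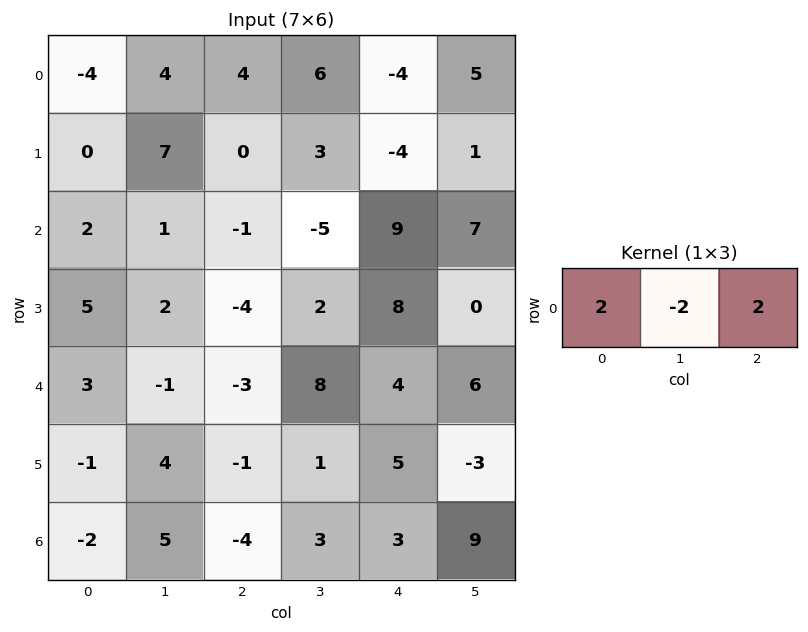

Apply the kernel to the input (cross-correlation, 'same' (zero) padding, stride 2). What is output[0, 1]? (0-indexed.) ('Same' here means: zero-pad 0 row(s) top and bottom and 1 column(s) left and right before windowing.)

12

The receptive field on the zero-padded input at this output position is [4 4 6]. Elementwise product with the kernel and sum: 4·2 + 4·-2 + 6·2.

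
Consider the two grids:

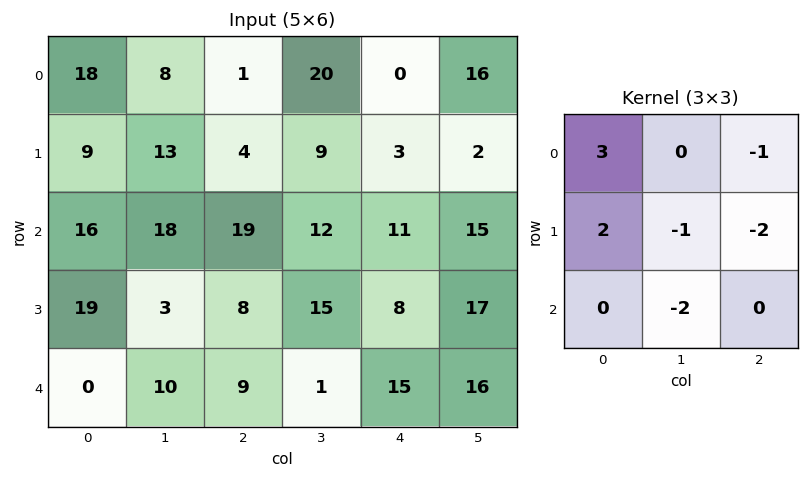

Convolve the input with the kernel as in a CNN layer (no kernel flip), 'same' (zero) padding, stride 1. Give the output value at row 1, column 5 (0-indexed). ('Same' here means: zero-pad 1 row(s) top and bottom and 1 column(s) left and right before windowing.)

-26

The receptive field on the zero-padded input at this output position is [0 16 0 / 3 2 0 / 11 15 0]. Elementwise product with the kernel and sum: 0·3 + 0·-1 + 3·2 + 2·-1 + 0·-2 + 15·-2.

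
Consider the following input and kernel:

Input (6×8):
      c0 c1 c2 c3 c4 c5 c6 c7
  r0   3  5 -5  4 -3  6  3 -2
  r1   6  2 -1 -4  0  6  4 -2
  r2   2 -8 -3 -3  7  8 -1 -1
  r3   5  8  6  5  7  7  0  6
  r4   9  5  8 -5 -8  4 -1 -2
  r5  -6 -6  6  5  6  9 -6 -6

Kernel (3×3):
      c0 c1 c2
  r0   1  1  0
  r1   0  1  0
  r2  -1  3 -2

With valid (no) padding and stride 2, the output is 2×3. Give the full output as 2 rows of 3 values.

Output[0,0]: The receptive field on the input at this output position is [3 5 -5 / 6 2 -1 / 2 -8 -3]. Elementwise product with the kernel and sum: 3·1 + 5·1 + 2·1 + 2·-1 + -8·3 + -3·-2.

-10 -25 28
-8 -8 44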